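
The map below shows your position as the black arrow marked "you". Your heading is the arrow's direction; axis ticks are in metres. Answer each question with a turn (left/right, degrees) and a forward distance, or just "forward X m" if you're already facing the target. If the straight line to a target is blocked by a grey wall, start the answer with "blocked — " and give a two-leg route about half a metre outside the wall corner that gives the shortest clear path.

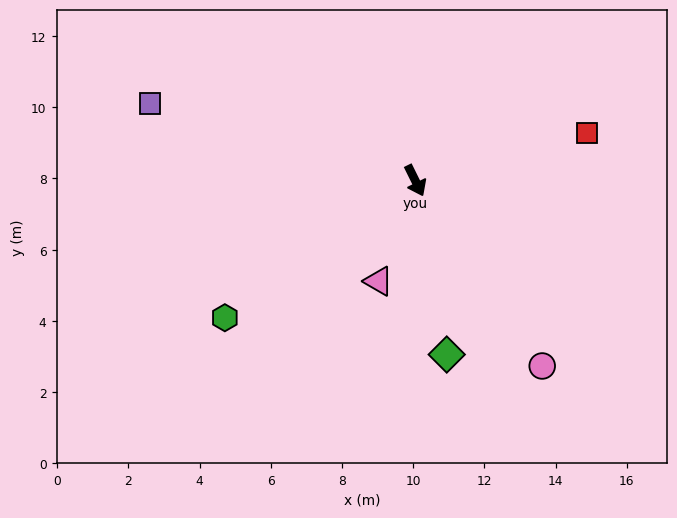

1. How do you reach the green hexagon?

turn right 81°, forward 6.6 m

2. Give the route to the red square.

turn left 79°, forward 5.0 m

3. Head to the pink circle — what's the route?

turn left 8°, forward 6.3 m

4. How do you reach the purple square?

turn right 132°, forward 7.8 m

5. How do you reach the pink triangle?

turn right 46°, forward 3.0 m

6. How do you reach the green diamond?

turn right 16°, forward 5.0 m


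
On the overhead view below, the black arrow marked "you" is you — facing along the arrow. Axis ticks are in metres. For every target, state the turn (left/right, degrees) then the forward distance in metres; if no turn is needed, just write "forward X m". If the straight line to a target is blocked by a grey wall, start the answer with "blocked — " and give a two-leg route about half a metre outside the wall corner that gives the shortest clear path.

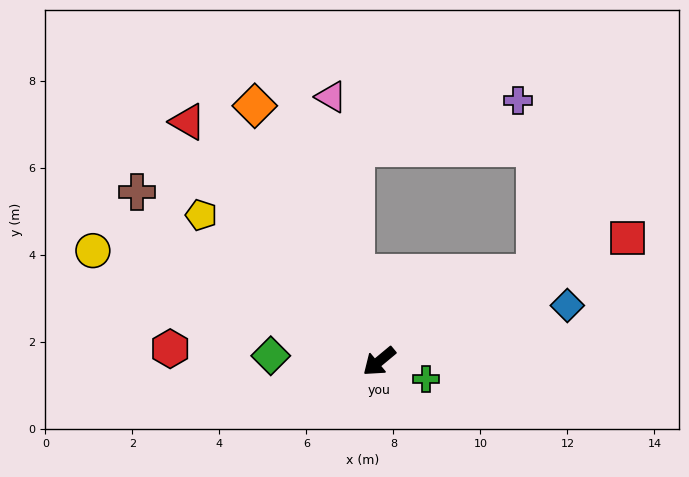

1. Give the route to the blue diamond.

turn left 157°, forward 4.5 m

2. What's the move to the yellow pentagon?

turn right 79°, forward 5.3 m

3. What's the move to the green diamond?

turn right 43°, forward 2.5 m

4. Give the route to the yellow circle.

turn right 61°, forward 7.1 m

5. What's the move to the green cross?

turn left 120°, forward 1.1 m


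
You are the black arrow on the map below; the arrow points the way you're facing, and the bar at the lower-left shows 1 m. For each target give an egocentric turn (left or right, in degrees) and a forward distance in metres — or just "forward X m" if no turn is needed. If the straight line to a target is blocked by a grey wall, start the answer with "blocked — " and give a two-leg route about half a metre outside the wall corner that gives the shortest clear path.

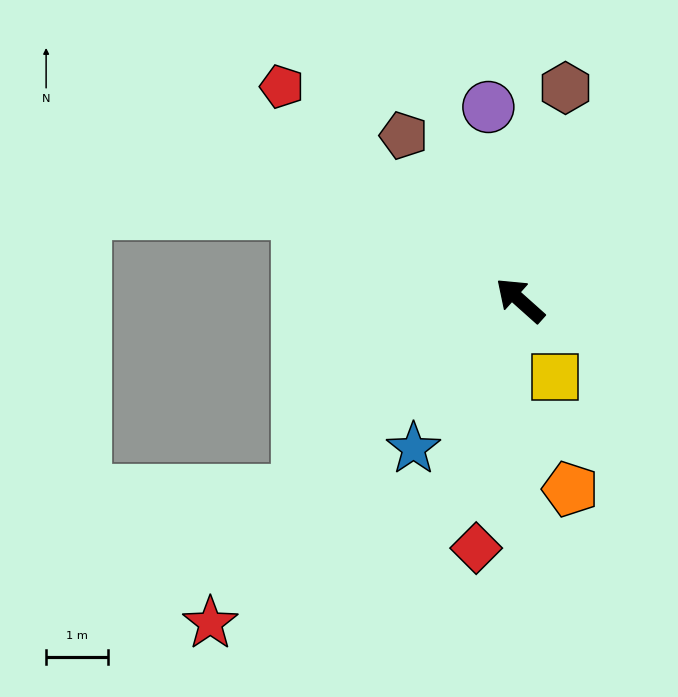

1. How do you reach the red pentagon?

forward 5.2 m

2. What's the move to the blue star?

turn left 96°, forward 3.0 m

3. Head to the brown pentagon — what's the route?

turn right 13°, forward 3.3 m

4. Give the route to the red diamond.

turn left 122°, forward 4.1 m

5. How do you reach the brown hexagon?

turn right 60°, forward 3.5 m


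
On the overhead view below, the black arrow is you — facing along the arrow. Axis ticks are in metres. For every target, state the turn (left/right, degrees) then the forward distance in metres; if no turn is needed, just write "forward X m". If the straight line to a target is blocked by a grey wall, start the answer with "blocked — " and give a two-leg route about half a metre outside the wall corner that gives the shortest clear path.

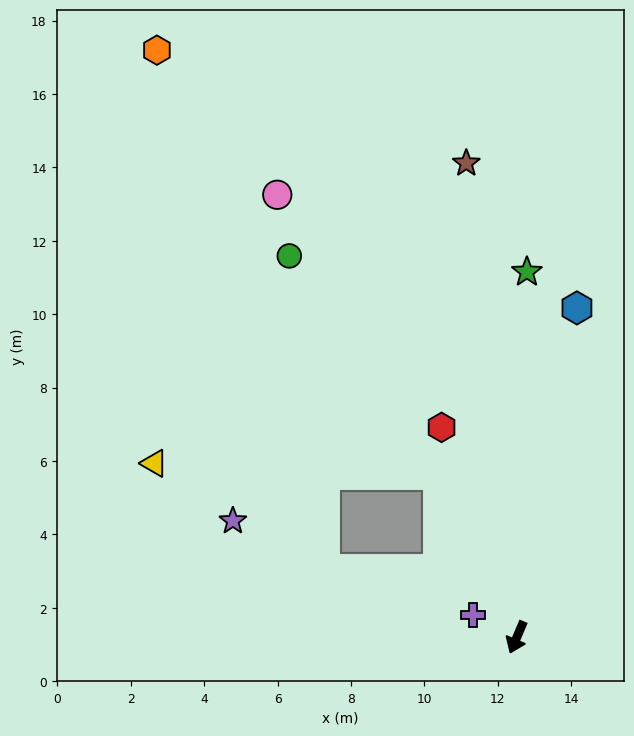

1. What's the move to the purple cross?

turn right 94°, forward 1.3 m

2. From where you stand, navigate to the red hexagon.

turn right 137°, forward 6.1 m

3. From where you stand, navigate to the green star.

turn right 159°, forward 10.0 m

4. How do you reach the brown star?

turn right 151°, forward 13.0 m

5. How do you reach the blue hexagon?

turn right 167°, forward 9.1 m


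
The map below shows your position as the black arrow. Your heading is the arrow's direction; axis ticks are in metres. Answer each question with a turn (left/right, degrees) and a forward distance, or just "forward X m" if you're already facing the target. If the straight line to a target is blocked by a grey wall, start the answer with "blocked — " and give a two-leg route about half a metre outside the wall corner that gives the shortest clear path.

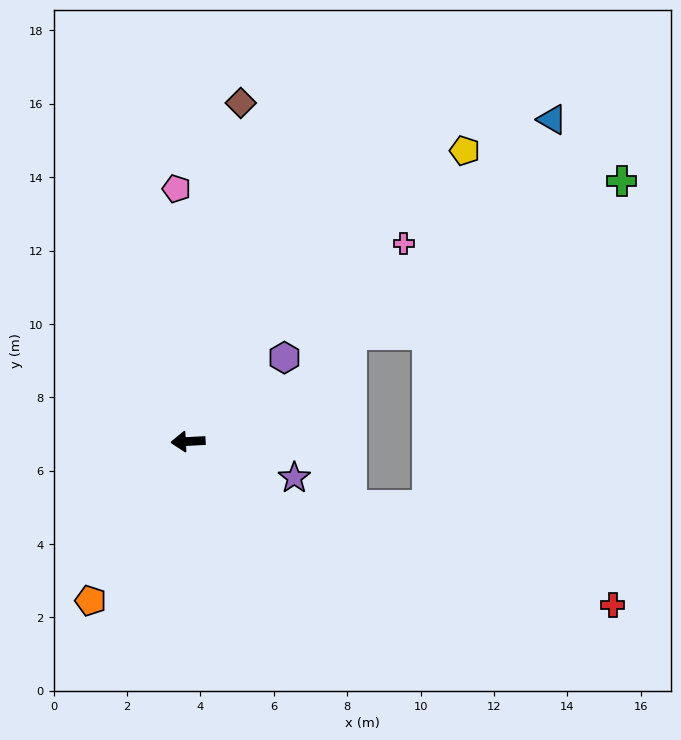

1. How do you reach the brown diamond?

turn right 102°, forward 9.3 m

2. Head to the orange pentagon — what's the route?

turn left 55°, forward 5.1 m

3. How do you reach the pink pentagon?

turn right 90°, forward 6.9 m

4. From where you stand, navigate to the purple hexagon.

turn right 142°, forward 3.5 m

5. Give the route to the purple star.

turn left 158°, forward 3.1 m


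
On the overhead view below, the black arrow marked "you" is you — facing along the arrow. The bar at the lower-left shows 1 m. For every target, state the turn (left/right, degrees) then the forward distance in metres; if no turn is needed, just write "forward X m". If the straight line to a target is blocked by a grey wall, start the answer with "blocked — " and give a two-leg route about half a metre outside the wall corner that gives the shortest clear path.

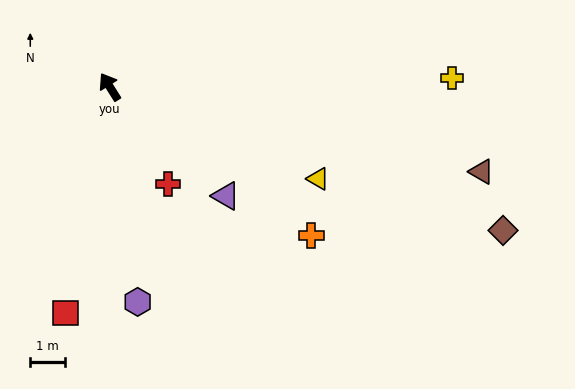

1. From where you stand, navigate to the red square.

turn left 137°, forward 6.6 m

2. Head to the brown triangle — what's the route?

turn right 135°, forward 10.9 m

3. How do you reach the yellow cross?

turn right 121°, forward 9.8 m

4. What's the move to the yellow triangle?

turn right 146°, forward 6.5 m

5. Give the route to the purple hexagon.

turn left 155°, forward 6.2 m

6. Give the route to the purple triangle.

turn right 165°, forward 4.6 m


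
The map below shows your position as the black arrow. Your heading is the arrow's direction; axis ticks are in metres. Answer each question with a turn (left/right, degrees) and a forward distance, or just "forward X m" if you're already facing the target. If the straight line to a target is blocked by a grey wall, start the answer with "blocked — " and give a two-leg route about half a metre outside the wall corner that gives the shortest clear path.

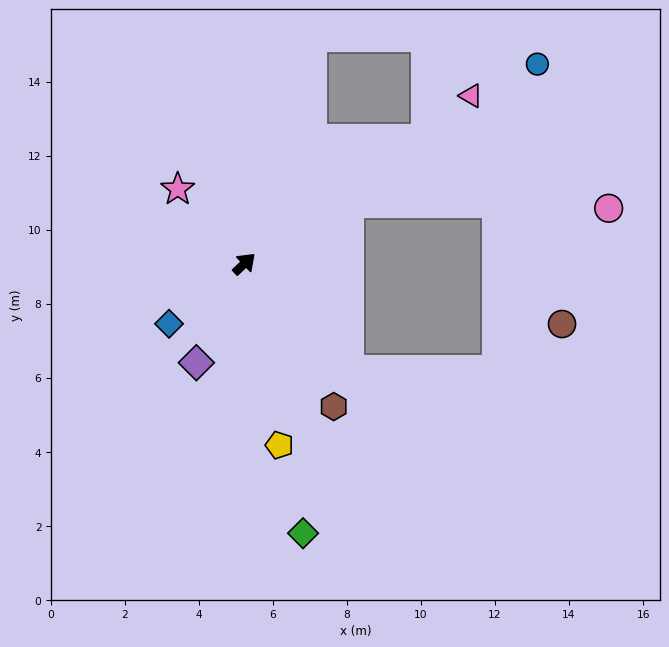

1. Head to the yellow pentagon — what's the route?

turn right 123°, forward 5.0 m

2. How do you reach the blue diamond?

turn left 175°, forward 2.6 m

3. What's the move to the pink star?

turn left 88°, forward 2.7 m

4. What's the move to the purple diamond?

turn right 159°, forward 3.0 m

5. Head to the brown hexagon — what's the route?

turn right 101°, forward 4.6 m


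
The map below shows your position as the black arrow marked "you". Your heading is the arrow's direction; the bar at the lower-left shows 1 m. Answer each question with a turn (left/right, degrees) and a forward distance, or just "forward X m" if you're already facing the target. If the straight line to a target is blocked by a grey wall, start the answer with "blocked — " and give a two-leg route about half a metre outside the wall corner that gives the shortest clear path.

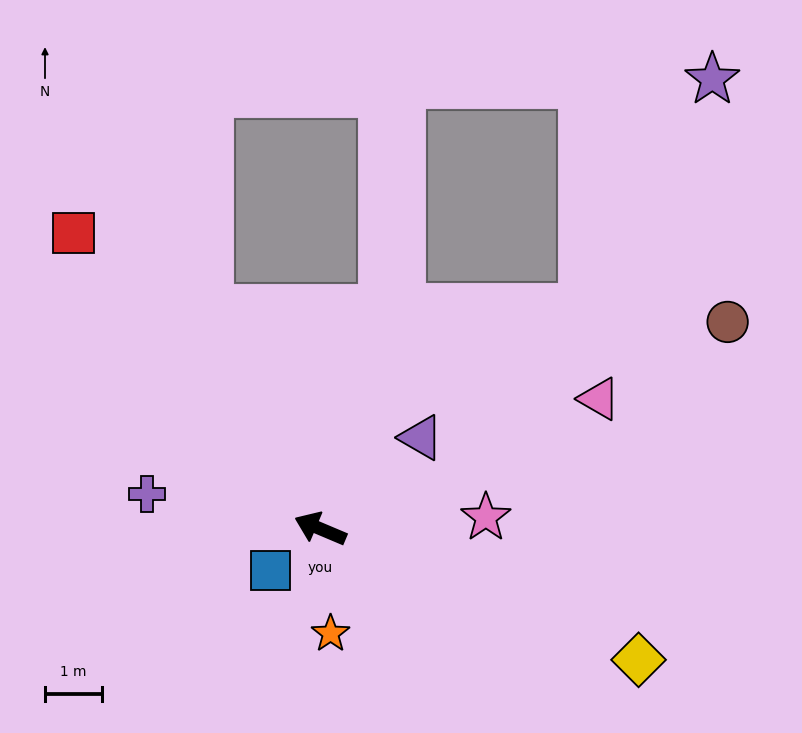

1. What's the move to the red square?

turn right 27°, forward 6.8 m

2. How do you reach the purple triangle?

turn right 115°, forward 2.4 m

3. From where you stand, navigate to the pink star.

turn right 153°, forward 2.9 m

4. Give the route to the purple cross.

turn left 11°, forward 3.1 m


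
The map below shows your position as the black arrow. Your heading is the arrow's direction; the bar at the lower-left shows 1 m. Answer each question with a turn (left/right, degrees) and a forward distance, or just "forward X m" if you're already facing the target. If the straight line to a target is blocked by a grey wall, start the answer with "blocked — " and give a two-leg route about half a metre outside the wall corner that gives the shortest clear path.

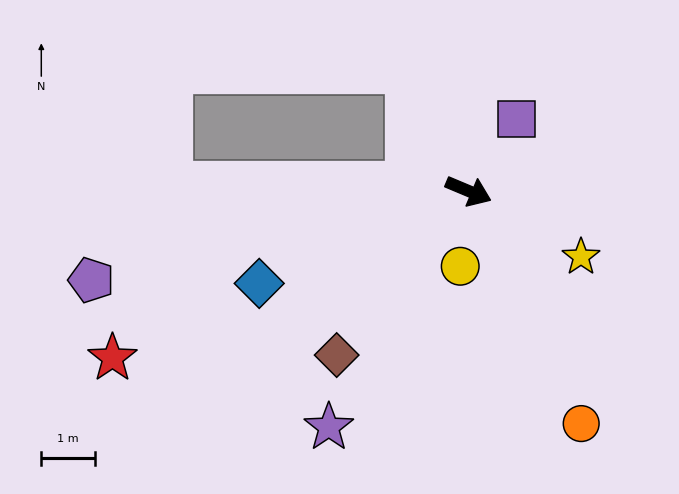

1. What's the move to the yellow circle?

turn right 74°, forward 1.4 m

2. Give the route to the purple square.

turn left 79°, forward 1.6 m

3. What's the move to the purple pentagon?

turn right 144°, forward 7.2 m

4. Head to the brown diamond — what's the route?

turn right 106°, forward 3.9 m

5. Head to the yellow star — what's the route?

turn right 8°, forward 2.4 m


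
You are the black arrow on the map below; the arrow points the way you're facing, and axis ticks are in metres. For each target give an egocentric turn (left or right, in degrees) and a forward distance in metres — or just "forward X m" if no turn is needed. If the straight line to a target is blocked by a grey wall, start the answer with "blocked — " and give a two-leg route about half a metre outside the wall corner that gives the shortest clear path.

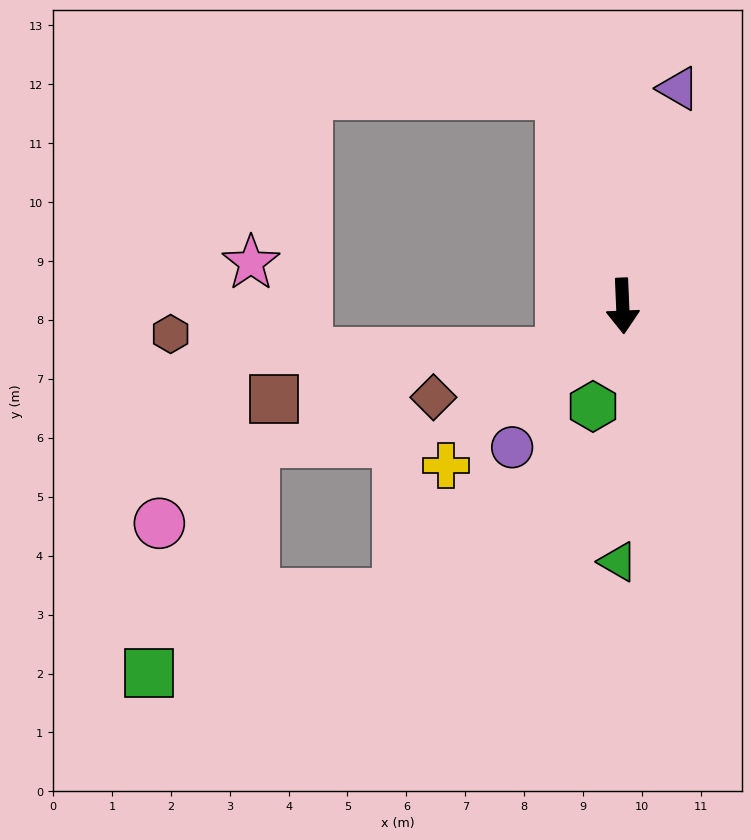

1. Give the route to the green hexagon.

turn right 19°, forward 1.8 m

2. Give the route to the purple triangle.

turn left 163°, forward 3.8 m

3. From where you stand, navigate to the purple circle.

turn right 40°, forward 3.0 m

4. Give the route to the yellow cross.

turn right 50°, forward 4.0 m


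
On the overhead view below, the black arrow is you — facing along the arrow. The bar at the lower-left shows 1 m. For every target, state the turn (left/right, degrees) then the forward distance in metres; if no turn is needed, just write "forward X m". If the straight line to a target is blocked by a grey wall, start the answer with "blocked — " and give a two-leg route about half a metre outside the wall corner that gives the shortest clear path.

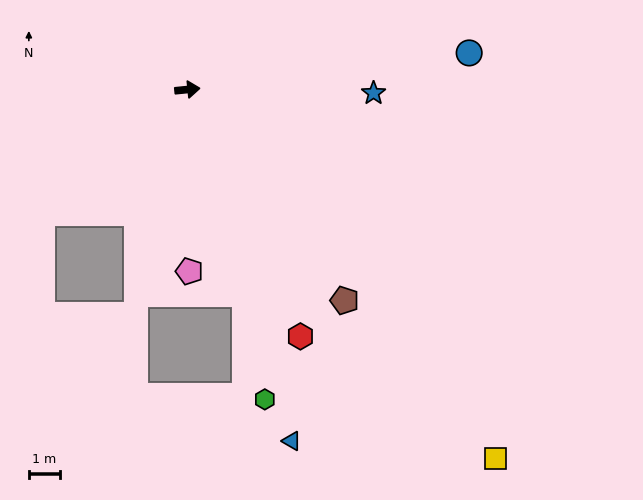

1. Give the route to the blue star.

turn right 7°, forward 6.0 m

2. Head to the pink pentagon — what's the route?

turn right 95°, forward 5.8 m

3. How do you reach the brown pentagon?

turn right 59°, forward 8.4 m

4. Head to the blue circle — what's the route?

forward 9.1 m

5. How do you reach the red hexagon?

turn right 71°, forward 8.7 m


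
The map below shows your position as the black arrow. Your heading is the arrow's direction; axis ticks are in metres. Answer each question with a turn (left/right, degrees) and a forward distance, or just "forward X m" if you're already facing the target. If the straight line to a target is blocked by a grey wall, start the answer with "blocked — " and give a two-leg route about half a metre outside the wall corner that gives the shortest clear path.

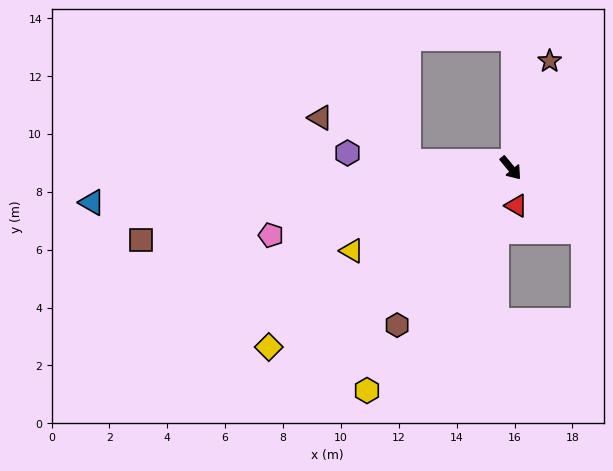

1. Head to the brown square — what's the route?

turn right 119°, forward 13.0 m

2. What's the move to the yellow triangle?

turn right 102°, forward 6.2 m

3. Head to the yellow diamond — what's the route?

turn right 93°, forward 10.4 m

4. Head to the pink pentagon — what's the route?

turn right 114°, forward 8.6 m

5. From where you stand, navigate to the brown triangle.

blocked — turn right 133°, forward 3.5 m, then turn right 23°, forward 3.4 m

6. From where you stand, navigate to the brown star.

turn left 120°, forward 3.9 m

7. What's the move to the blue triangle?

turn right 125°, forward 14.5 m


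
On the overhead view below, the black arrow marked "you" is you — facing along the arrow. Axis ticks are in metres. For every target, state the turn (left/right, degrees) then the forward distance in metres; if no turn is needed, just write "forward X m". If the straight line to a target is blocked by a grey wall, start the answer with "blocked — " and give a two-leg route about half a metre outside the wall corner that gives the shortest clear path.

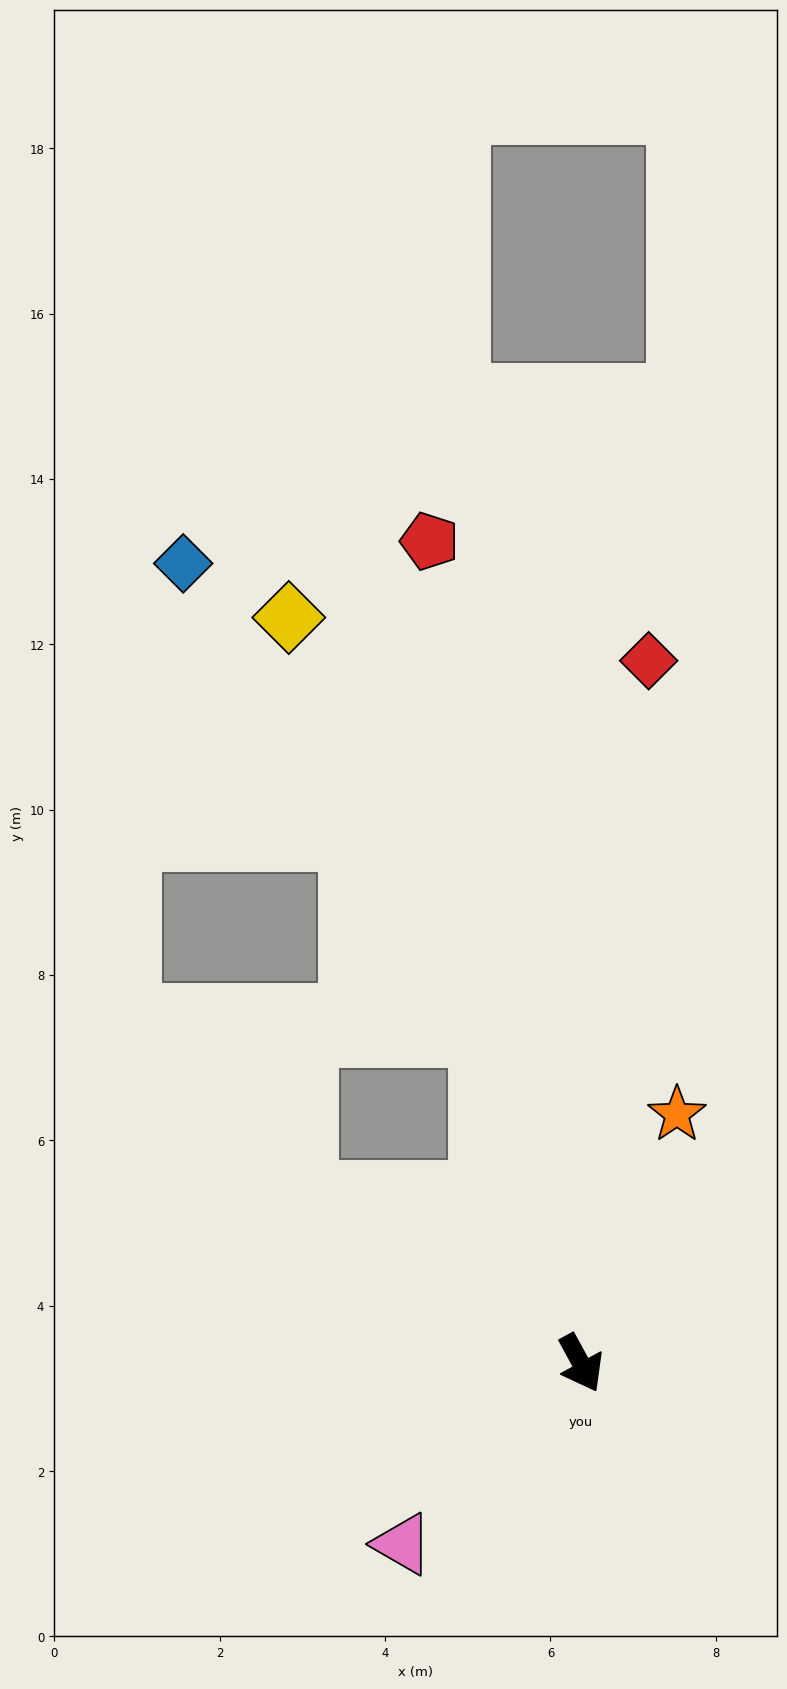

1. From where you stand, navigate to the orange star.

turn left 130°, forward 3.2 m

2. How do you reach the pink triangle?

turn right 73°, forward 3.1 m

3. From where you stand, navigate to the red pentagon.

turn left 162°, forward 10.1 m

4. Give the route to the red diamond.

turn left 146°, forward 8.5 m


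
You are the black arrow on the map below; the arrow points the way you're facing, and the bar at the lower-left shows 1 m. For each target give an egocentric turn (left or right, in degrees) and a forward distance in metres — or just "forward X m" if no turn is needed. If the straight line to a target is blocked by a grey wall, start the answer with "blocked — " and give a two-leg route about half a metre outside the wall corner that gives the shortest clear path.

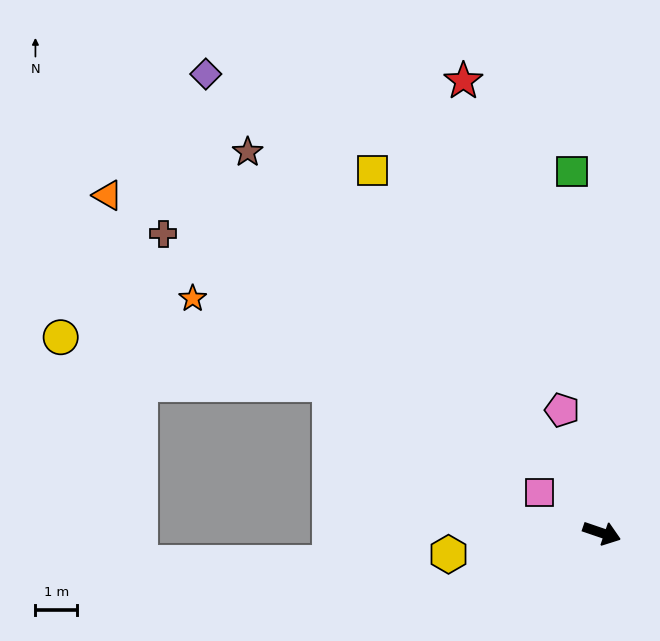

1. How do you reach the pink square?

turn left 166°, forward 1.8 m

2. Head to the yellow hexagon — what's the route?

turn right 153°, forward 3.7 m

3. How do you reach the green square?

turn left 114°, forward 8.7 m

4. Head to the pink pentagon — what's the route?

turn left 127°, forward 3.1 m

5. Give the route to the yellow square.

turn left 141°, forward 10.3 m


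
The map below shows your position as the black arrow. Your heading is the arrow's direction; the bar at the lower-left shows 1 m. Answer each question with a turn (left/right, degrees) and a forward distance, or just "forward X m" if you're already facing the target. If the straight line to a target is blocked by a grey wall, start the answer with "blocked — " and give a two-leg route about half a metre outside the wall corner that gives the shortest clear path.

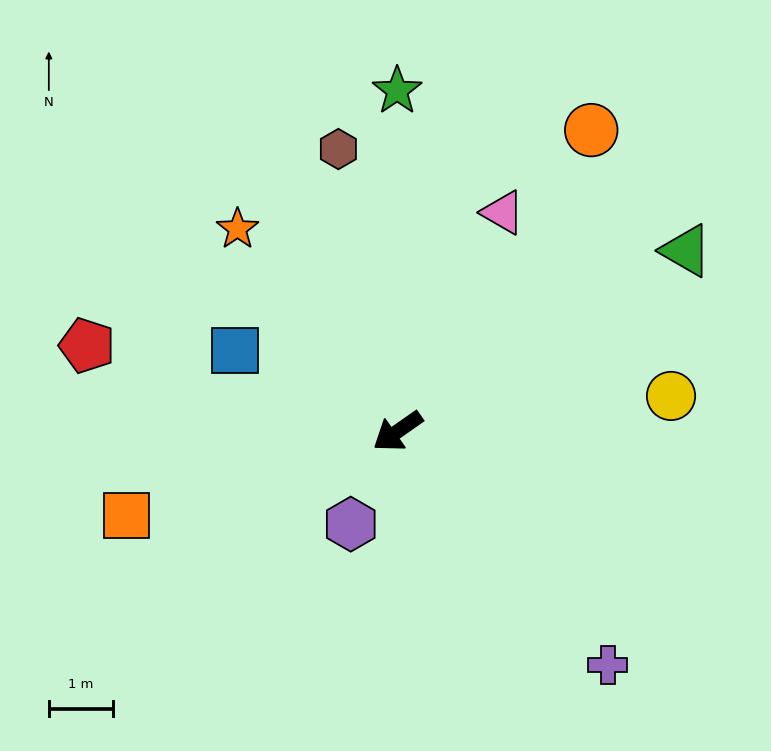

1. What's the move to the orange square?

turn right 18°, forward 4.4 m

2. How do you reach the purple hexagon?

turn left 28°, forward 1.6 m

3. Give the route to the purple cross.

turn left 97°, forward 4.9 m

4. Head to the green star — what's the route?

turn right 125°, forward 5.3 m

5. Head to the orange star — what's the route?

turn right 87°, forward 4.0 m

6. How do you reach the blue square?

turn right 61°, forward 2.8 m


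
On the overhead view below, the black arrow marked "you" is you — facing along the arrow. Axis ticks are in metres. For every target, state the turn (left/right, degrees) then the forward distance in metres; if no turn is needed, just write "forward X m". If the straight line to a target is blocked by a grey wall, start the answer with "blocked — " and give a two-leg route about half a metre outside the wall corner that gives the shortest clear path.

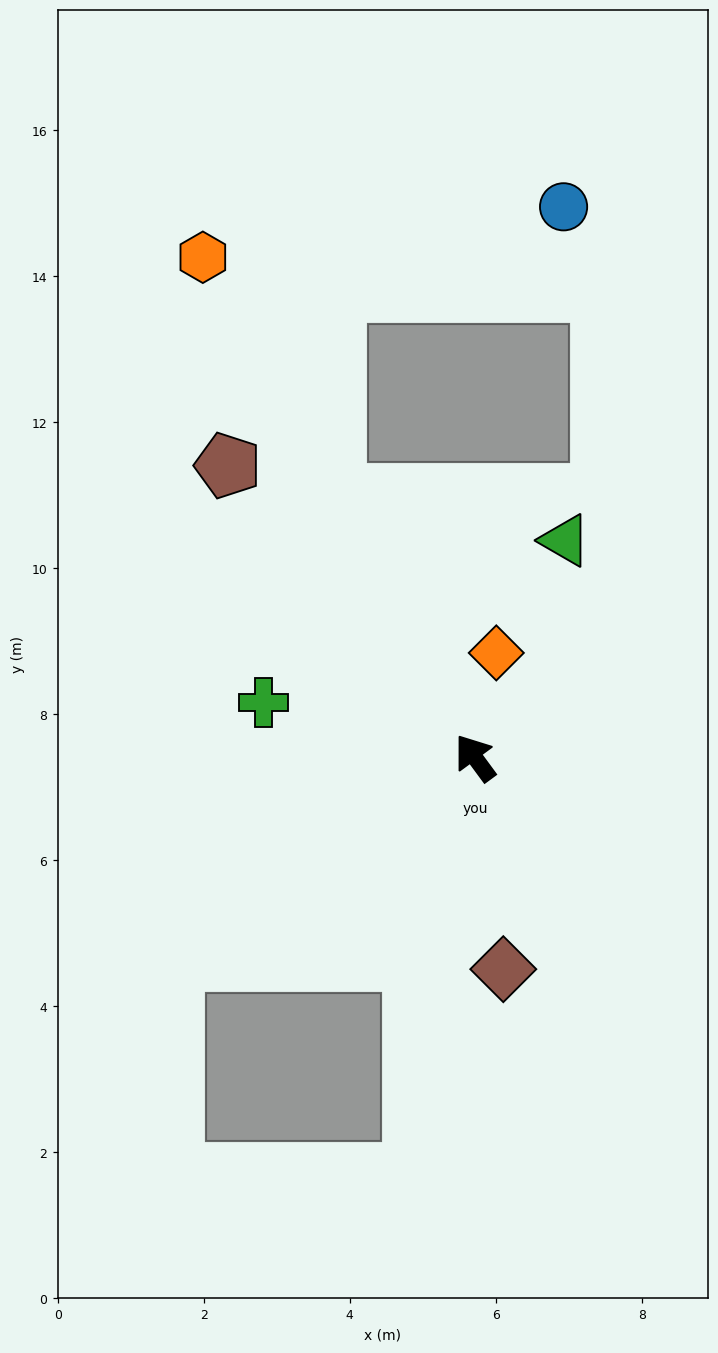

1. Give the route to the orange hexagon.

turn right 8°, forward 7.8 m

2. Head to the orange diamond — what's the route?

turn right 48°, forward 1.5 m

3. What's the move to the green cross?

turn left 39°, forward 3.0 m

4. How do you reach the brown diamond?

turn left 151°, forward 2.9 m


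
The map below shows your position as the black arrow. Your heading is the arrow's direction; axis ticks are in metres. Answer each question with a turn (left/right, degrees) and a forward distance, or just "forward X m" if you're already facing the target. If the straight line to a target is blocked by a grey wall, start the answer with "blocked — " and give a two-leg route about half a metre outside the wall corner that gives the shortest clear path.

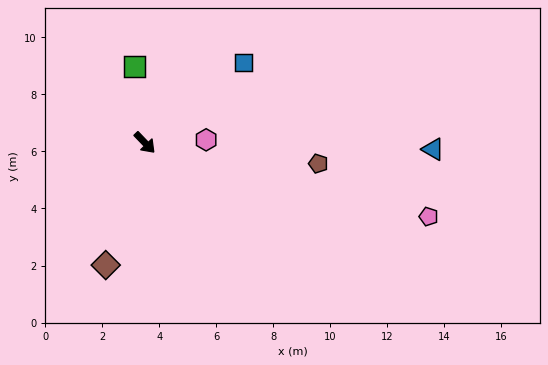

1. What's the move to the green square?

turn left 144°, forward 2.7 m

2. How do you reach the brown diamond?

turn right 62°, forward 4.5 m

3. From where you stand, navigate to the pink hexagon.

turn left 49°, forward 2.2 m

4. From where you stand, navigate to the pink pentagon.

turn left 32°, forward 10.3 m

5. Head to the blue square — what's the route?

turn left 85°, forward 4.5 m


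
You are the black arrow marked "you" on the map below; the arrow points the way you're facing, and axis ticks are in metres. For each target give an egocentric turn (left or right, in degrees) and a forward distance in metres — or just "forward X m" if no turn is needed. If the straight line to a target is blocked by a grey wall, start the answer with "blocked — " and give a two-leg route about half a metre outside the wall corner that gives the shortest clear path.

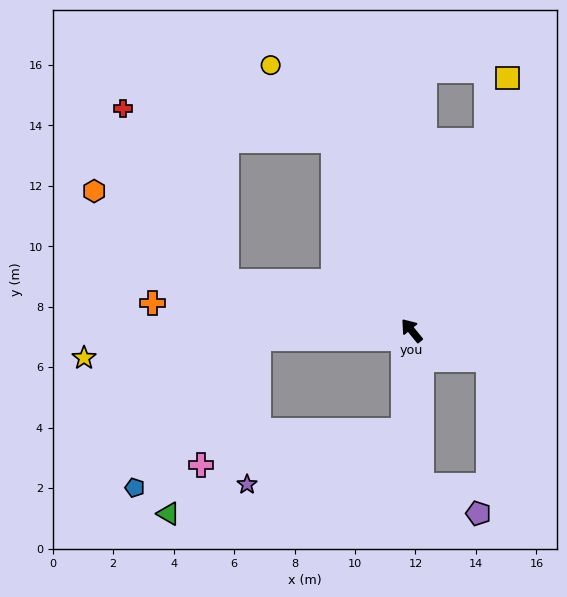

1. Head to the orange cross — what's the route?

turn left 45°, forward 8.6 m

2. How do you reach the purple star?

blocked — turn left 136°, forward 3.3 m, then turn right 66°, forward 5.5 m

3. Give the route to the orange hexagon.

blocked — turn left 36°, forward 6.4 m, then turn right 20°, forward 5.3 m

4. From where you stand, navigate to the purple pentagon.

blocked — turn left 144°, forward 5.1 m, then turn left 60°, forward 2.1 m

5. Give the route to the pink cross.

blocked — turn left 54°, forward 5.1 m, then turn left 62°, forward 4.6 m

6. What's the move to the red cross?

blocked — turn left 36°, forward 6.4 m, then turn right 45°, forward 6.6 m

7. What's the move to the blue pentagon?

blocked — turn left 54°, forward 5.1 m, then turn left 47°, forward 6.4 m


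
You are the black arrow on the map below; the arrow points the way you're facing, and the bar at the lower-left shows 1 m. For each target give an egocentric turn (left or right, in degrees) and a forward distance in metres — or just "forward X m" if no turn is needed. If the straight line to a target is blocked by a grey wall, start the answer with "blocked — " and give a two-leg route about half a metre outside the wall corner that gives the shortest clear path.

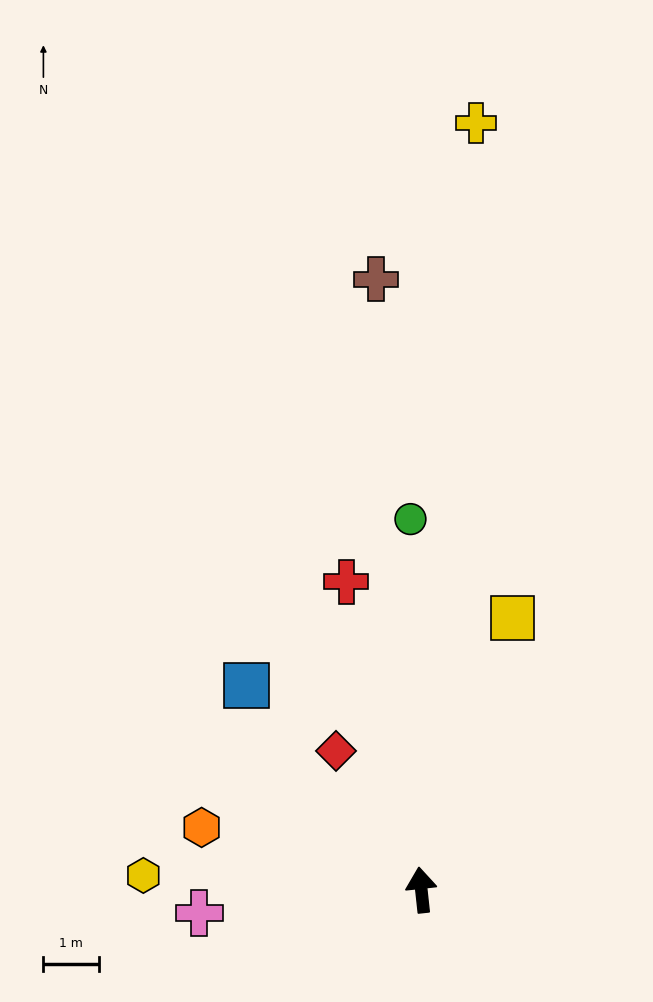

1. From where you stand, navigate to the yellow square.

turn right 25°, forward 5.1 m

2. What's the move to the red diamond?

turn left 25°, forward 2.9 m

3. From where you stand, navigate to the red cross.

turn left 8°, forward 5.7 m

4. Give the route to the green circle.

turn right 4°, forward 6.6 m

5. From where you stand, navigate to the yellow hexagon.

turn left 81°, forward 5.0 m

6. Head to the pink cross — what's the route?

turn left 90°, forward 4.0 m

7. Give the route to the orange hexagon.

turn left 68°, forward 4.1 m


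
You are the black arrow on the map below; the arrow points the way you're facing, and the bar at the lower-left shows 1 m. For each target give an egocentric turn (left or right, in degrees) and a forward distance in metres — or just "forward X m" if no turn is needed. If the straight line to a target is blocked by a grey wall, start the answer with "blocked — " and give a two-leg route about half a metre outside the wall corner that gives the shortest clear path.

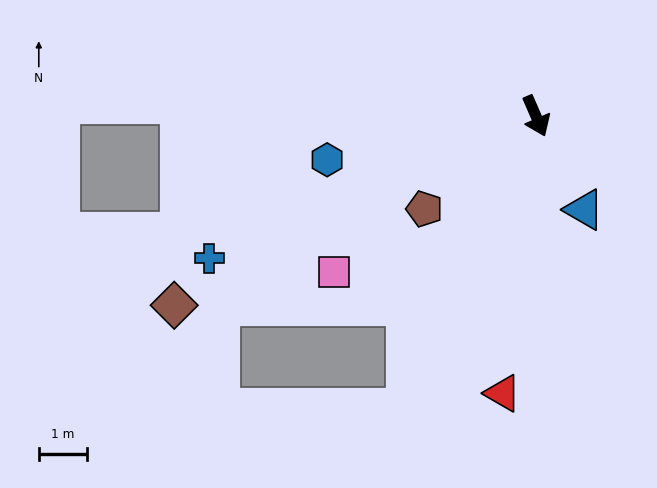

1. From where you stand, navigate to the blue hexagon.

turn right 102°, forward 4.4 m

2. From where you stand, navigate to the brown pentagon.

turn right 74°, forward 3.0 m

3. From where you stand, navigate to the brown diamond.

turn right 86°, forward 8.4 m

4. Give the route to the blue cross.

turn right 90°, forward 7.3 m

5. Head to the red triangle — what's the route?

turn right 30°, forward 5.8 m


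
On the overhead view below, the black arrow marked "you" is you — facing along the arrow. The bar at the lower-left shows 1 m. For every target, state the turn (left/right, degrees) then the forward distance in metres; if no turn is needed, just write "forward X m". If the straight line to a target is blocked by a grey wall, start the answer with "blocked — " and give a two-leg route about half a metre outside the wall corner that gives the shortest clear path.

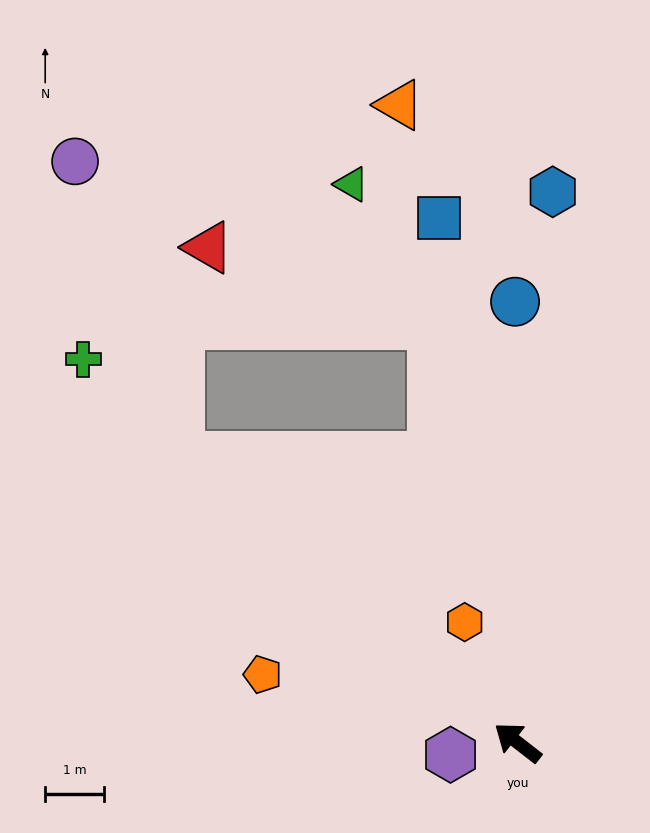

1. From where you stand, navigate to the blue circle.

turn right 52°, forward 7.5 m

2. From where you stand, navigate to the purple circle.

blocked — turn right 2°, forward 7.5 m, then turn right 31°, forward 5.3 m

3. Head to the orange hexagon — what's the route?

turn right 28°, forward 2.2 m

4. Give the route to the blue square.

turn right 44°, forward 9.0 m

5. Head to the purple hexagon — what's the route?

turn left 48°, forward 1.2 m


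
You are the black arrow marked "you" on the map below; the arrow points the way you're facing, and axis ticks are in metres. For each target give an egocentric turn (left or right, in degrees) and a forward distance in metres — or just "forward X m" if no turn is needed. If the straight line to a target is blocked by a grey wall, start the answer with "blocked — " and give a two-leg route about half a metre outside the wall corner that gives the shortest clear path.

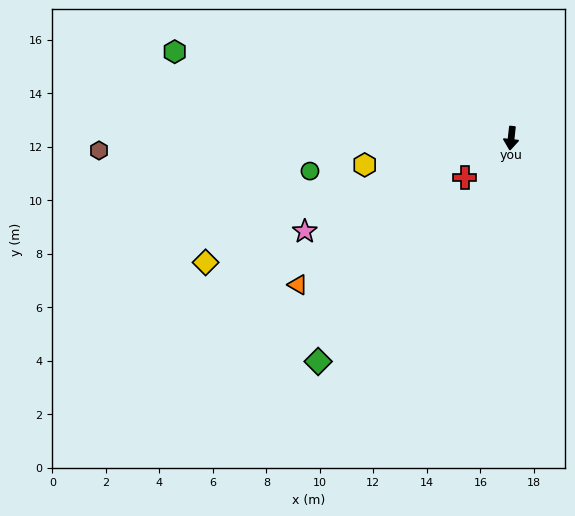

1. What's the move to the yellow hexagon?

turn right 74°, forward 5.6 m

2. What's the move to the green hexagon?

turn right 98°, forward 13.0 m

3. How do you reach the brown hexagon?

turn right 82°, forward 15.4 m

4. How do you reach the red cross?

turn right 44°, forward 2.3 m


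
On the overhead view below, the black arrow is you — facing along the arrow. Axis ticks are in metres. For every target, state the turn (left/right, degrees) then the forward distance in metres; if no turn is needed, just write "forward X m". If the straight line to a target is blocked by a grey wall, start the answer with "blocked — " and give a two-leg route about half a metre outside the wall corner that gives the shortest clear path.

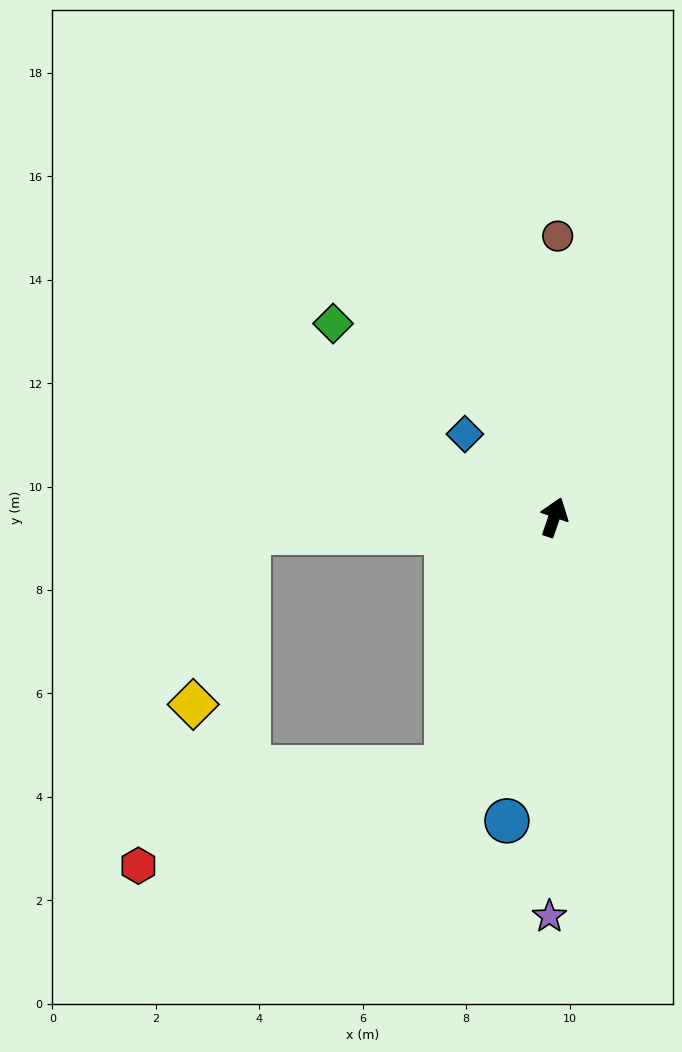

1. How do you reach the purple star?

turn right 162°, forward 7.7 m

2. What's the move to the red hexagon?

blocked — turn left 176°, forward 5.3 m, then turn right 49°, forward 6.2 m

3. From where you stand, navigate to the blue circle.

turn right 170°, forward 5.9 m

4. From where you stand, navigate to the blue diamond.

turn left 66°, forward 2.4 m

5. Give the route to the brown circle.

turn left 18°, forward 5.4 m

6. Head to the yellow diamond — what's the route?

blocked — turn left 112°, forward 5.9 m, then turn left 69°, forward 3.5 m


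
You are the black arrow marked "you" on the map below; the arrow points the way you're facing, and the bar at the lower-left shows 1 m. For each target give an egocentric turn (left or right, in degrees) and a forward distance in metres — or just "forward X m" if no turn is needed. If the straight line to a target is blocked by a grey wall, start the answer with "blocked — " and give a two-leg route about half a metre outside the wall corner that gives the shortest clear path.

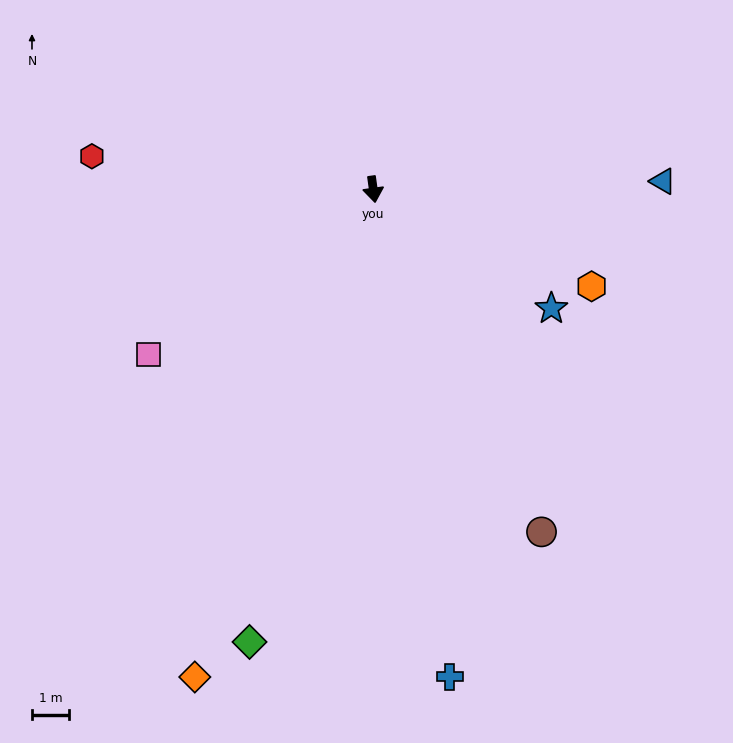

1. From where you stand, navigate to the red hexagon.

turn right 105°, forward 7.7 m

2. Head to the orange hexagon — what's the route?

turn left 58°, forward 6.5 m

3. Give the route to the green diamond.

turn right 23°, forward 12.7 m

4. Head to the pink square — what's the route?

turn right 62°, forward 7.5 m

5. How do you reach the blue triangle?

turn left 84°, forward 7.8 m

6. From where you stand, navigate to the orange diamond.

turn right 28°, forward 14.1 m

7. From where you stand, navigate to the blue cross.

forward 13.4 m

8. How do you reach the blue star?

turn left 48°, forward 5.8 m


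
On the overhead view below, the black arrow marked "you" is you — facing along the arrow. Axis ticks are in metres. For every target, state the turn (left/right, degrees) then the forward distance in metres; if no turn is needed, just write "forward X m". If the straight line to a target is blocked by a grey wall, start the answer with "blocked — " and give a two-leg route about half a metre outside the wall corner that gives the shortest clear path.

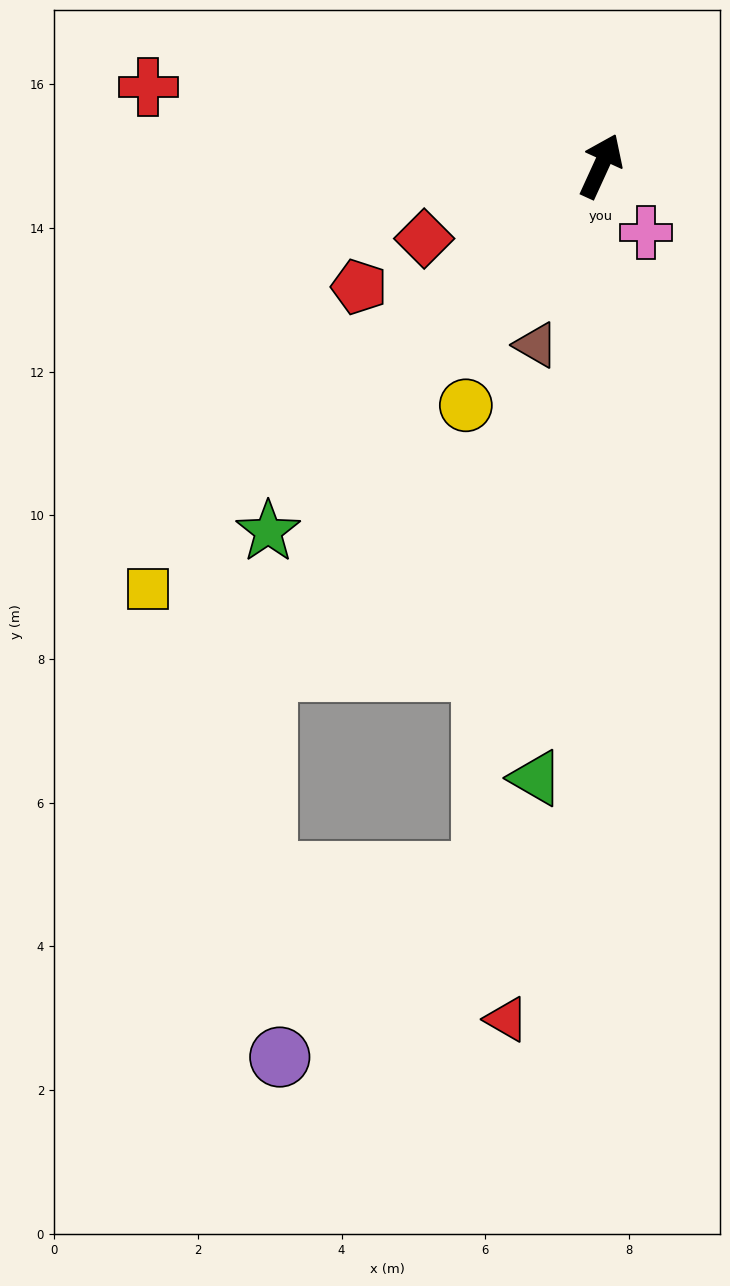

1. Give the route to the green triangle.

turn right 161°, forward 8.6 m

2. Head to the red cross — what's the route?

turn left 105°, forward 6.4 m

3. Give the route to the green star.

turn left 162°, forward 6.9 m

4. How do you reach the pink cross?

turn right 121°, forward 1.1 m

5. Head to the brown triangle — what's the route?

turn right 175°, forward 2.7 m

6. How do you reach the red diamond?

turn left 137°, forward 2.7 m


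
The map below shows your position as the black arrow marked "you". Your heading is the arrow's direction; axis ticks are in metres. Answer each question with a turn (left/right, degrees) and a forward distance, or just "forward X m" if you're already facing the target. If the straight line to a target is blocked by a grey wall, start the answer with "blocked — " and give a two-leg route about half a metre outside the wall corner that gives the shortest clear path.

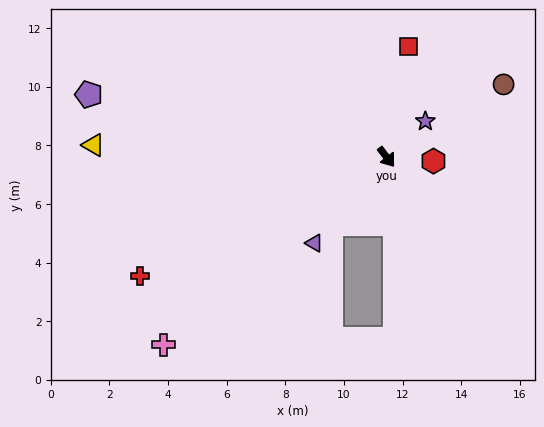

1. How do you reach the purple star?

turn left 95°, forward 1.8 m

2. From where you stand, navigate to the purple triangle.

turn right 77°, forward 3.8 m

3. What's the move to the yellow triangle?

turn right 130°, forward 10.0 m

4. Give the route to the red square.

turn left 132°, forward 3.9 m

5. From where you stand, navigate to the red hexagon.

turn left 48°, forward 1.6 m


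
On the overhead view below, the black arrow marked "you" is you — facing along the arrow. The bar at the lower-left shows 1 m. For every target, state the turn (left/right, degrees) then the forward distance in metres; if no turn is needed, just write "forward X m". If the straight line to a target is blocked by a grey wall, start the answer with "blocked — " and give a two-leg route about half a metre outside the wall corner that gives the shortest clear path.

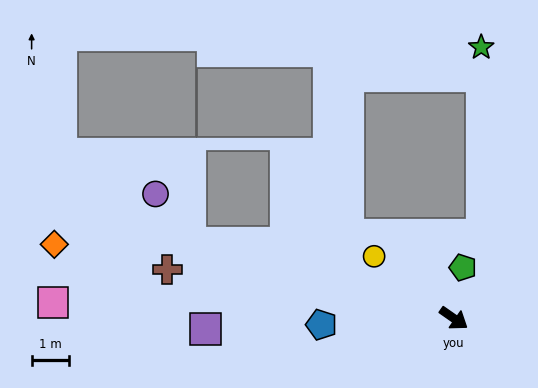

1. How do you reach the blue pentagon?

turn right 142°, forward 3.6 m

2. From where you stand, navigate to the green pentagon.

turn left 115°, forward 1.4 m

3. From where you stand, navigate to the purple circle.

blocked — turn right 161°, forward 7.4 m, then turn right 39°, forward 1.6 m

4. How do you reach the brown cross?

turn right 155°, forward 7.8 m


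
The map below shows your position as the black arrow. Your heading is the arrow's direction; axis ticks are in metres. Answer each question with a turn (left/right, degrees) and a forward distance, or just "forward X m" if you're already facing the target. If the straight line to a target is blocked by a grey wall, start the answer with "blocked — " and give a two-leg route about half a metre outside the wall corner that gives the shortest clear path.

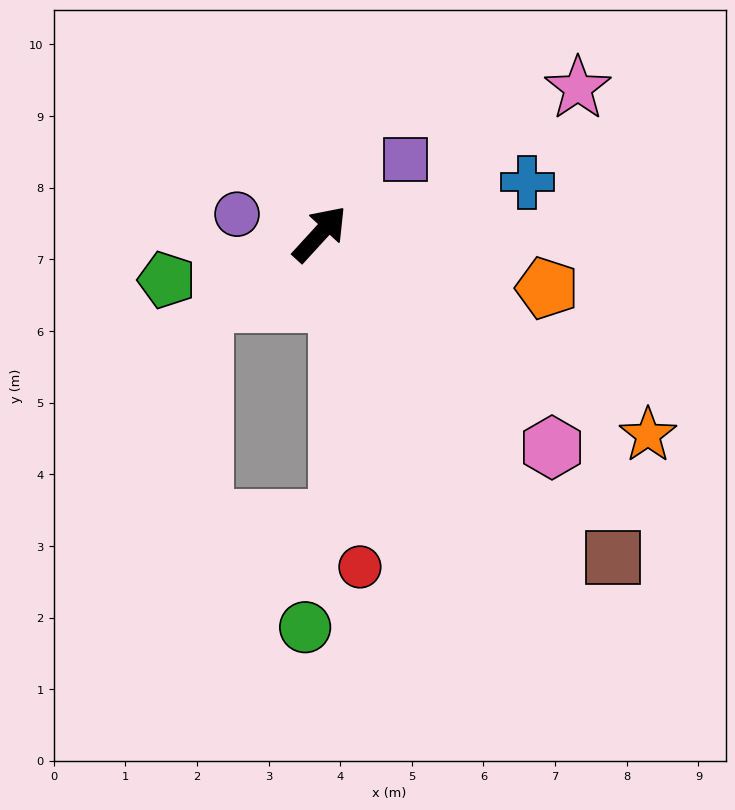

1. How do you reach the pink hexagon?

turn right 90°, forward 4.4 m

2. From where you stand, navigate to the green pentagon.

turn left 149°, forward 2.2 m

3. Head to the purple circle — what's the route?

turn left 119°, forward 1.2 m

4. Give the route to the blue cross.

turn right 34°, forward 3.0 m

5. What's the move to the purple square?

turn right 7°, forward 1.6 m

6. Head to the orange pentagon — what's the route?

turn right 61°, forward 3.3 m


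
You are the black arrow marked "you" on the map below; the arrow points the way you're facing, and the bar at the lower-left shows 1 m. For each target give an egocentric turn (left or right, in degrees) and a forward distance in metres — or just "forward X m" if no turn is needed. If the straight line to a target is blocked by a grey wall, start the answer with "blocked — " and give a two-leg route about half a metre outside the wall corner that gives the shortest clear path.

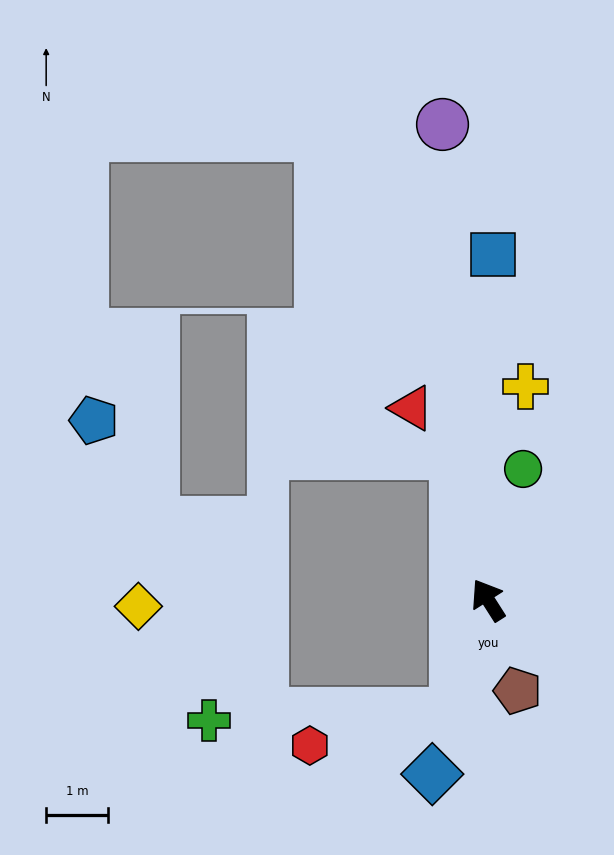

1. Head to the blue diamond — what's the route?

turn left 130°, forward 3.0 m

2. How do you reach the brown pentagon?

turn left 165°, forward 1.6 m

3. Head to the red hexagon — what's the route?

blocked — turn left 131°, forward 1.9 m, then turn right 61°, forward 2.4 m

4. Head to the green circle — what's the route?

turn right 47°, forward 2.2 m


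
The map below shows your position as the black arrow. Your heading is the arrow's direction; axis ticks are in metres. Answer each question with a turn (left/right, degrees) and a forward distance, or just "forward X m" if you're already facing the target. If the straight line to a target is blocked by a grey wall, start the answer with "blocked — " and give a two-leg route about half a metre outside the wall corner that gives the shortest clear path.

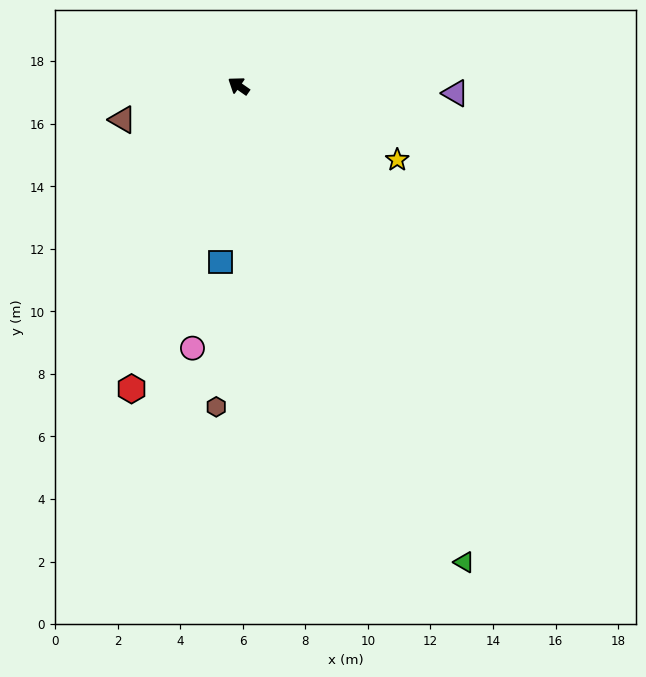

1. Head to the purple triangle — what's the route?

turn right 147°, forward 6.9 m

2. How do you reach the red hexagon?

turn left 105°, forward 10.3 m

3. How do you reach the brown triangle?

turn left 51°, forward 3.9 m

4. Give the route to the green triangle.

turn left 150°, forward 16.9 m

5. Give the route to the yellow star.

turn right 170°, forward 5.6 m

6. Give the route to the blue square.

turn left 119°, forward 5.7 m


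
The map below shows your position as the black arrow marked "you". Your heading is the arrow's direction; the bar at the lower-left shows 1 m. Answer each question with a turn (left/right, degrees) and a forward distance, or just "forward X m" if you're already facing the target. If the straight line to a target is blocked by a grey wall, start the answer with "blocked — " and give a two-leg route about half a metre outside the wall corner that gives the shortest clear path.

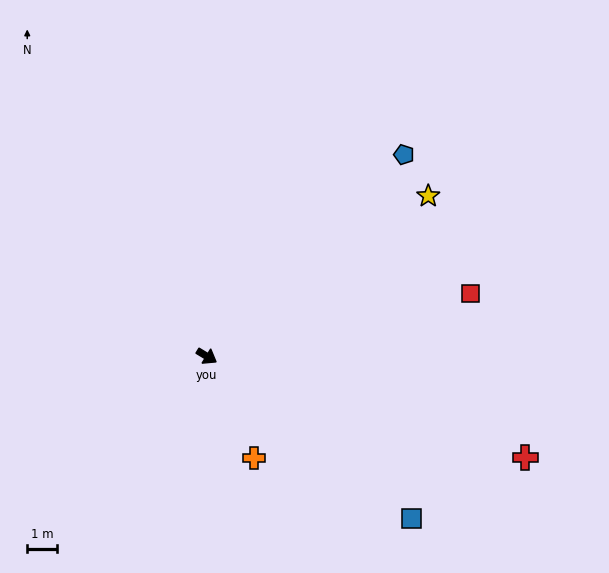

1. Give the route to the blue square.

turn right 7°, forward 8.7 m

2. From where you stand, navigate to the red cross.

turn left 14°, forward 11.2 m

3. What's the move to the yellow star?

turn left 67°, forward 9.1 m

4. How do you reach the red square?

turn left 45°, forward 9.0 m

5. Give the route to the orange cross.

turn right 34°, forward 3.7 m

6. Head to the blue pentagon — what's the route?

turn left 77°, forward 9.4 m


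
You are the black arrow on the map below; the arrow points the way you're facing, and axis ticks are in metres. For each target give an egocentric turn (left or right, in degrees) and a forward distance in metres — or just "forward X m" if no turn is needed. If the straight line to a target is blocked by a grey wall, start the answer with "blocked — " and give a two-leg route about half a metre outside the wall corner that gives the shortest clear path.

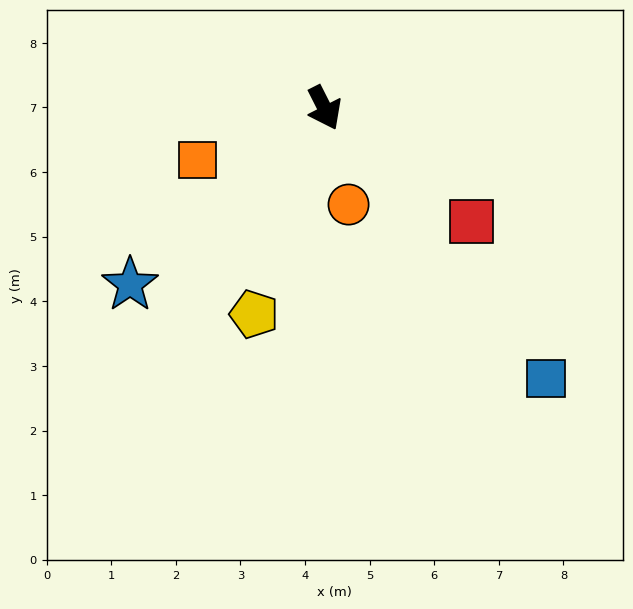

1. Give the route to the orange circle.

turn right 13°, forward 1.5 m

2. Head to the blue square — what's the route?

turn left 12°, forward 5.4 m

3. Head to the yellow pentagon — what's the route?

turn right 46°, forward 3.4 m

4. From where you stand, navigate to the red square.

turn left 26°, forward 2.9 m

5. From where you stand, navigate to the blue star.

turn right 75°, forward 4.1 m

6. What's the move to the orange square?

turn right 95°, forward 2.1 m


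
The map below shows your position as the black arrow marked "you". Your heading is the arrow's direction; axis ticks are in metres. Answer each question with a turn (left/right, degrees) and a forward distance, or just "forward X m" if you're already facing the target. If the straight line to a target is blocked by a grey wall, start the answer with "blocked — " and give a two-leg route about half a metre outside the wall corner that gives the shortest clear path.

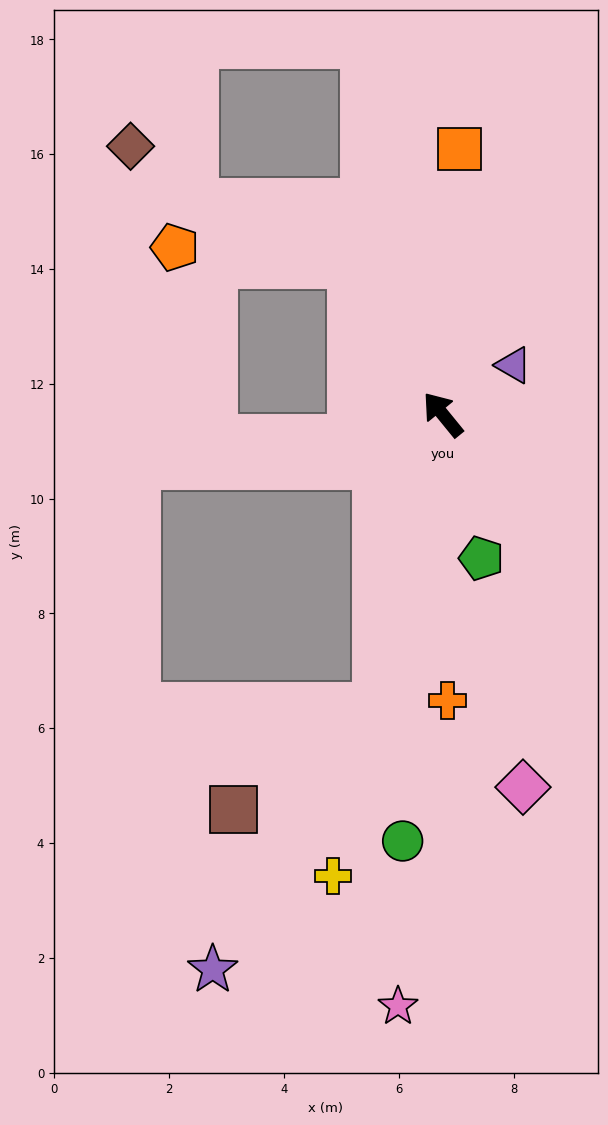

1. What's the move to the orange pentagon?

blocked — turn right 8°, forward 3.1 m, then turn left 53°, forward 3.1 m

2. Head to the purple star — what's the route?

blocked — turn left 128°, forward 5.2 m, then turn right 19°, forward 5.4 m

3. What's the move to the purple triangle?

turn right 94°, forward 1.5 m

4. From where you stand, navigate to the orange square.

turn right 43°, forward 4.6 m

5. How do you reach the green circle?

turn left 135°, forward 7.5 m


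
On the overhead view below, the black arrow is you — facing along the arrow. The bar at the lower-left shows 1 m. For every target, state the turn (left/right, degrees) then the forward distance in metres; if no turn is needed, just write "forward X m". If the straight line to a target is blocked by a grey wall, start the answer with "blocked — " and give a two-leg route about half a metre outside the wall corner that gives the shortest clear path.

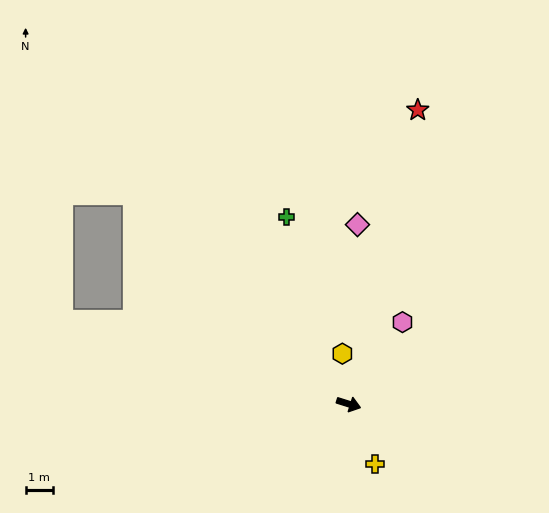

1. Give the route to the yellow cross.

turn right 48°, forward 2.4 m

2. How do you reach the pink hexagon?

turn left 74°, forward 3.5 m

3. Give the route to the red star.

turn left 94°, forward 10.9 m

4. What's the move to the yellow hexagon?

turn left 115°, forward 1.8 m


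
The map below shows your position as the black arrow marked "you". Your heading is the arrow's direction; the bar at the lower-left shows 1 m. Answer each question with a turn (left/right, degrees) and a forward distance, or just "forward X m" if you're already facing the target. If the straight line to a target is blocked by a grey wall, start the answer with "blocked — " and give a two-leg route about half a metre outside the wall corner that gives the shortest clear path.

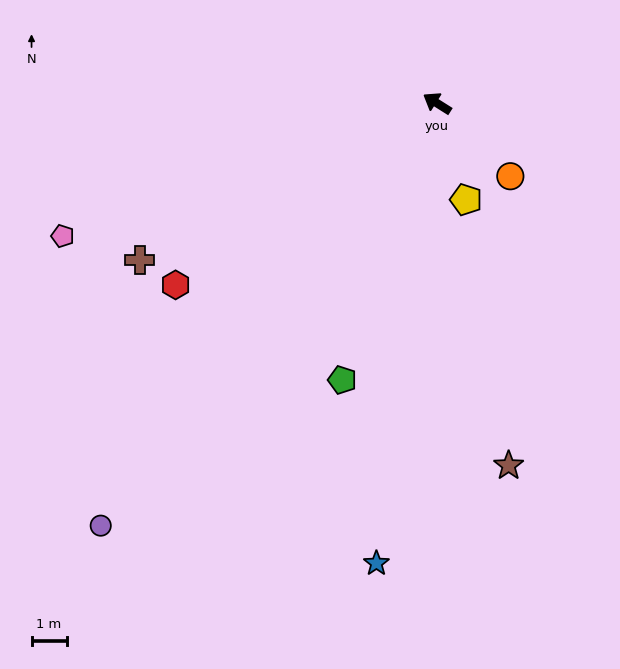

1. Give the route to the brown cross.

turn left 60°, forward 9.6 m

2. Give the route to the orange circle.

turn left 167°, forward 2.9 m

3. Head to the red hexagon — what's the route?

turn left 67°, forward 9.1 m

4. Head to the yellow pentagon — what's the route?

turn left 139°, forward 2.9 m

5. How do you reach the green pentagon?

turn left 103°, forward 8.3 m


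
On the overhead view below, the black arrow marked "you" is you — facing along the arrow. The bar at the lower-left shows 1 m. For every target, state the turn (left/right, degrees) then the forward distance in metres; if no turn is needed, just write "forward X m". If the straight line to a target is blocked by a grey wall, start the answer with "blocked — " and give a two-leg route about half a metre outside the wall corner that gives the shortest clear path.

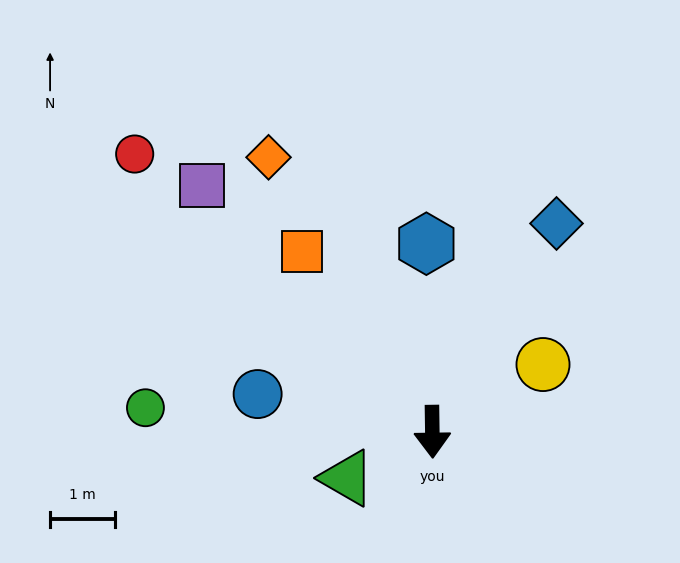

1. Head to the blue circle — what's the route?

turn right 103°, forward 2.8 m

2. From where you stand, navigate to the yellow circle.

turn left 120°, forward 2.0 m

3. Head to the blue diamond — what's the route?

turn left 148°, forward 3.7 m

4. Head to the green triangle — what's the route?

turn right 62°, forward 1.5 m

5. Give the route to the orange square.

turn right 145°, forward 3.4 m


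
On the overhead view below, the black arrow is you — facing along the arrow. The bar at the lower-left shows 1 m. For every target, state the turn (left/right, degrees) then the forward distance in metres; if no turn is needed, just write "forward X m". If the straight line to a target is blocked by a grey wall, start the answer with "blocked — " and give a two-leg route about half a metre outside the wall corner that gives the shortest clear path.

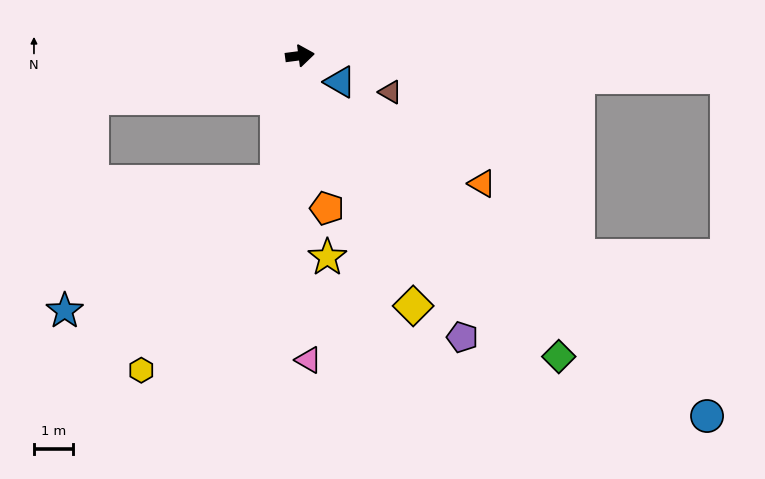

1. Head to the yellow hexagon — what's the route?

blocked — turn right 108°, forward 3.3 m, then turn right 25°, forward 5.9 m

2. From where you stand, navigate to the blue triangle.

turn right 41°, forward 1.2 m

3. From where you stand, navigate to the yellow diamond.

turn right 73°, forward 7.0 m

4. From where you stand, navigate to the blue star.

blocked — turn right 108°, forward 3.3 m, then turn right 48°, forward 6.3 m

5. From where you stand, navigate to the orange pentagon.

turn right 87°, forward 3.9 m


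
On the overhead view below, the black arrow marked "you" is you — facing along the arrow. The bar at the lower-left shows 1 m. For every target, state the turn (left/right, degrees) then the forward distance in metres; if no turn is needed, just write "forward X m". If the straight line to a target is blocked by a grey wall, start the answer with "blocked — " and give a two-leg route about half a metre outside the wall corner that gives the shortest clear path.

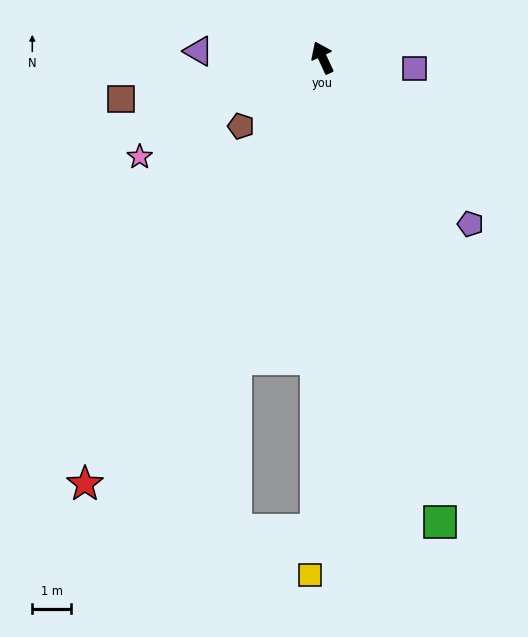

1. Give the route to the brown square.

turn left 77°, forward 5.4 m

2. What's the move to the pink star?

turn left 94°, forward 5.4 m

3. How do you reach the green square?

turn left 169°, forward 12.5 m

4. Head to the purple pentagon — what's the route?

turn right 163°, forward 5.8 m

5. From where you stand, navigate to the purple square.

turn right 122°, forward 2.4 m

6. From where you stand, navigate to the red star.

turn left 126°, forward 12.7 m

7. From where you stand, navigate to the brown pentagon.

turn left 105°, forward 2.8 m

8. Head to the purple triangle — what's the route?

turn left 62°, forward 3.2 m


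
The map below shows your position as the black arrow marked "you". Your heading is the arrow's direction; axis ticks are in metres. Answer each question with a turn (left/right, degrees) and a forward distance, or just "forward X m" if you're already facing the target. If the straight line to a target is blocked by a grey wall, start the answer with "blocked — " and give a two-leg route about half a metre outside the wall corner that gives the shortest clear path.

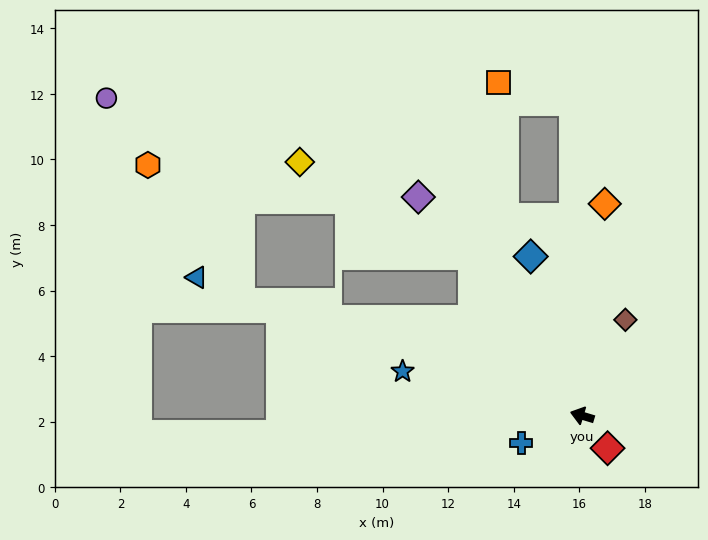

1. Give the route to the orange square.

blocked — turn right 71°, forward 9.6 m, then turn left 73°, forward 2.3 m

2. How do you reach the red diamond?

turn left 145°, forward 1.3 m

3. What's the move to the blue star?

turn left 3°, forward 5.6 m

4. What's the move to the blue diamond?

turn right 55°, forward 5.1 m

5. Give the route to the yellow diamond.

blocked — turn right 38°, forward 5.9 m, then turn left 26°, forward 6.0 m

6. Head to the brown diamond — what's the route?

turn right 98°, forward 3.2 m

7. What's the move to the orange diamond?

turn right 79°, forward 6.5 m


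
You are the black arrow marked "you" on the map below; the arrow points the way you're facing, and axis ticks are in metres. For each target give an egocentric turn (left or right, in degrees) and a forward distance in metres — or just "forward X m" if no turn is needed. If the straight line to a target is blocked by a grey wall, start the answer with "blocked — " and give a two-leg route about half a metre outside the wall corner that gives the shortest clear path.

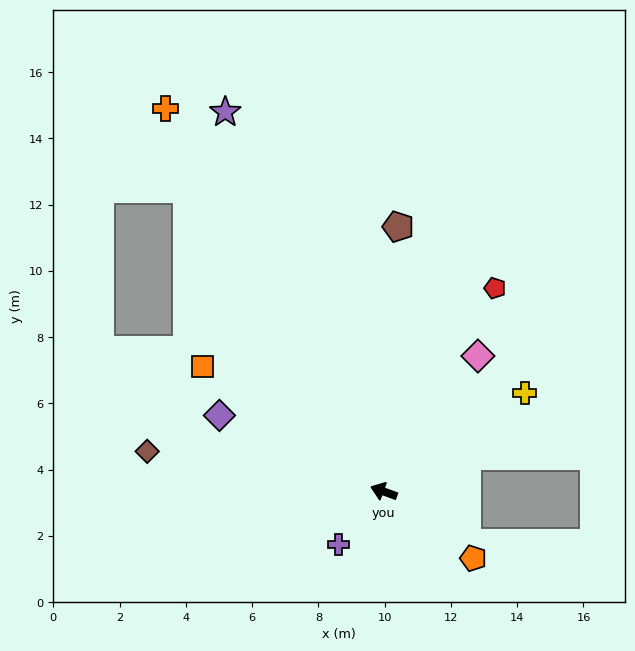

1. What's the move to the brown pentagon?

turn right 73°, forward 8.0 m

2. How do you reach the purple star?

turn right 47°, forward 12.4 m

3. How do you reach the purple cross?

turn left 69°, forward 2.1 m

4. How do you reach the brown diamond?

turn left 10°, forward 7.2 m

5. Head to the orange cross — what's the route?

turn right 40°, forward 13.3 m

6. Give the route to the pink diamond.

turn right 105°, forward 5.0 m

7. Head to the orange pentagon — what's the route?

turn left 163°, forward 3.4 m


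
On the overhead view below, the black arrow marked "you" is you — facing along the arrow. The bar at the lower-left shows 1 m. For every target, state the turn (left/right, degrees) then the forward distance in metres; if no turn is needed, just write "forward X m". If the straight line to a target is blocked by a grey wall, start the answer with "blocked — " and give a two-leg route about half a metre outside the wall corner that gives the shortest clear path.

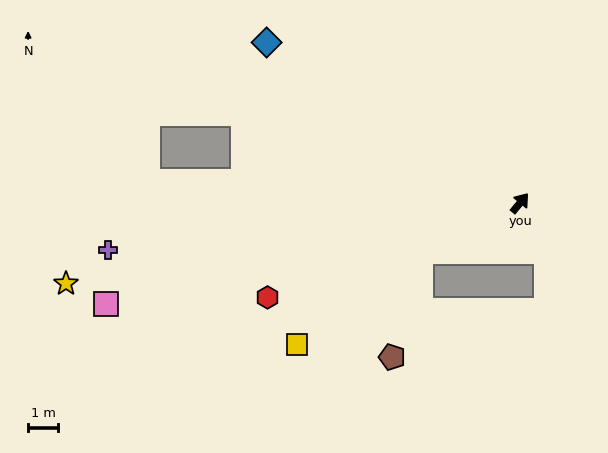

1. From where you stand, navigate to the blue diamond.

turn left 97°, forward 10.1 m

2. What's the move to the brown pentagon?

blocked — turn left 156°, forward 3.7 m, then turn left 48°, forward 3.7 m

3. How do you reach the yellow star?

turn left 139°, forward 15.5 m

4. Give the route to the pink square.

turn left 143°, forward 14.3 m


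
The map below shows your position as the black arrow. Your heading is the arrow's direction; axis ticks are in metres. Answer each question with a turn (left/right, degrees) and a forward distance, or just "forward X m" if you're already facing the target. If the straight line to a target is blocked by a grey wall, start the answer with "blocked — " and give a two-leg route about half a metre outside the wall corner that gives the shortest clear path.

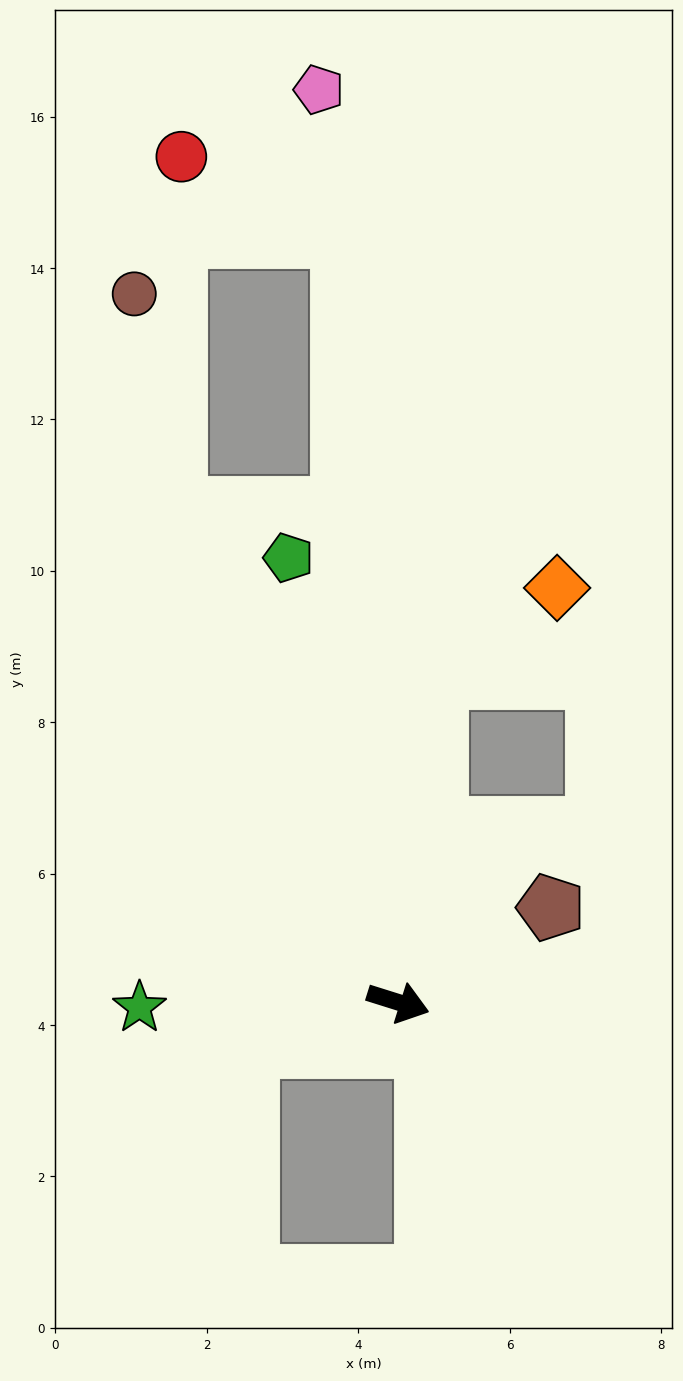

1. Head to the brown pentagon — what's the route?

turn left 49°, forward 2.4 m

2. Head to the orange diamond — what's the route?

blocked — turn left 101°, forward 4.3 m, then turn right 47°, forward 2.0 m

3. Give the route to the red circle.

blocked — turn left 112°, forward 10.1 m, then turn left 59°, forward 2.4 m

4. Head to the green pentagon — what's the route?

turn left 121°, forward 6.0 m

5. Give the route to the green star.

turn right 161°, forward 3.4 m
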